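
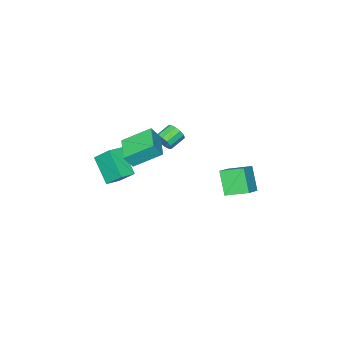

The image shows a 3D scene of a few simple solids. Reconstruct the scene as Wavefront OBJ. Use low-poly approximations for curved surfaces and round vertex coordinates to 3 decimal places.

v -4.235 3.845 1.712
v -3.326 4.176 2.236
v -3.833 4.732 0.455
v -2.924 5.062 0.978
v -3.516 2.738 1.162
v -2.607 3.068 1.685
v -3.114 3.624 -0.096
v -2.205 3.955 0.428
v -0.598 -1.916 1.463
v -0.124 -2.127 2.271
v -1.846 -0.907 2.46
v -1.372 -1.118 3.268
v 0.312 -0.602 1.272
v 0.786 -0.813 2.08
v -0.936 0.407 2.269
v -0.462 0.196 3.077
v -0.277 -2.553 -1.502
v -0.551 -3.963 -0.274
v -0.535 -1.541 -0.398
v -0.809 -2.951 0.83
v 0.649 -2.549 -1.29
v 0.375 -3.959 -0.062
v 0.391 -1.537 -0.186
v 0.117 -2.947 1.042
v -2.835 -1.849 0.883
v -2.621 -2.1 1.409
v -3.611 -2.161 1.782
v -3.825 -1.911 1.257
v -2.628 -1.719 1.453
v -3.618 -1.781 1.827
v -2.714 -1.388 1.28
v -3.704 -1.45 1.653
v -2.846 -1.234 0.955
v -3.836 -1.295 1.329
v -2.974 -1.314 0.603
v -3.964 -1.375 0.977
v -3.049 -1.599 0.358
v -4.039 -1.66 0.731
v -3.042 -1.979 0.313
v -4.032 -2.041 0.687
v -2.956 -2.31 0.487
v -3.946 -2.372 0.86
v -2.824 -2.465 0.811
v -3.814 -2.526 1.185
v -2.696 -2.385 1.163
v -3.686 -2.446 1.537
f 2 4 1
f 5 2 1
f 1 4 3
f 3 5 1
f 2 8 4
f 6 2 5
f 6 8 2
f 4 8 3
f 7 5 3
f 3 8 7
f 7 6 5
f 8 6 7
f 10 12 9
f 13 10 9
f 9 12 11
f 11 13 9
f 10 16 12
f 14 10 13
f 14 16 10
f 12 16 11
f 15 13 11
f 11 16 15
f 15 14 13
f 16 14 15
f 18 20 17
f 21 18 17
f 17 20 19
f 19 21 17
f 18 24 20
f 22 18 21
f 22 24 18
f 20 24 19
f 23 21 19
f 19 24 23
f 23 22 21
f 24 22 23
f 26 25 29
f 26 29 27
f 27 29 30
f 27 30 28
f 29 25 31
f 29 31 30
f 30 31 32
f 30 32 28
f 31 25 33
f 31 33 32
f 32 33 34
f 32 34 28
f 33 25 35
f 33 35 34
f 34 35 36
f 34 36 28
f 35 25 37
f 35 37 36
f 36 37 38
f 36 38 28
f 37 25 39
f 37 39 38
f 38 39 40
f 38 40 28
f 39 25 41
f 39 41 40
f 40 41 42
f 40 42 28
f 41 25 43
f 41 43 42
f 42 43 44
f 42 44 28
f 43 25 45
f 43 45 44
f 44 45 46
f 44 46 28
f 45 25 26
f 45 26 46
f 46 26 27
f 46 27 28



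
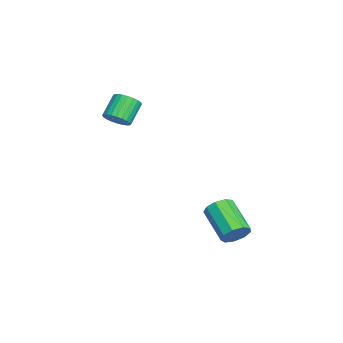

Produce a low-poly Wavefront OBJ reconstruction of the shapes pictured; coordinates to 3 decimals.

v 0.15 -3.701 2.471
v 0.448 -4.181 3.009
v -0.513 -3.679 3.987
v -0.81 -3.199 3.449
v 0.619 -3.932 3.049
v -0.342 -3.431 4.028
v 0.719 -3.649 3.002
v -0.242 -3.148 3.981
v 0.732 -3.373 2.874
v -0.228 -2.872 3.853
v 0.657 -3.147 2.684
v -0.304 -2.646 3.663
v 0.504 -3.006 2.462
v -0.456 -2.504 3.441
v 0.298 -2.97 2.241
v -0.662 -2.469 3.22
v 0.069 -3.045 2.055
v -0.891 -2.544 3.034
v -0.147 -3.221 1.933
v -1.108 -2.719 2.911
v -0.318 -3.469 1.892
v -1.279 -2.968 2.871
v -0.418 -3.752 1.939
v -1.379 -3.251 2.918
v -0.432 -4.028 2.067
v -1.392 -3.527 3.046
v -0.356 -4.254 2.257
v -1.317 -3.753 3.236
v -0.204 -4.396 2.479
v -1.164 -3.894 3.458
v 0.002 -4.431 2.7
v -0.958 -3.93 3.679
v 0.231 -4.356 2.886
v -0.729 -3.855 3.865
v 3.765 2.374 -3.631
v 4.264 1.767 -3.364
v 2.634 0.878 -2.341
v 2.135 1.486 -2.609
v 4.263 2.196 -2.992
v 2.633 1.307 -1.969
v 4.03 2.709 -2.919
v 2.4 1.82 -1.896
v 3.672 3.065 -3.18
v 2.042 2.176 -2.157
v 3.358 3.098 -3.651
v 1.728 2.209 -2.629
v 3.235 2.792 -4.114
v 1.604 1.903 -3.091
v 3.359 2.292 -4.351
v 1.729 1.403 -3.328
v 3.674 1.83 -4.251
v 2.043 0.941 -3.228
v 4.031 1.623 -3.861
v 2.401 0.734 -2.838
f 2 1 5
f 2 5 3
f 3 5 6
f 3 6 4
f 5 1 7
f 5 7 6
f 6 7 8
f 6 8 4
f 7 1 9
f 7 9 8
f 8 9 10
f 8 10 4
f 9 1 11
f 9 11 10
f 10 11 12
f 10 12 4
f 11 1 13
f 11 13 12
f 12 13 14
f 12 14 4
f 13 1 15
f 13 15 14
f 14 15 16
f 14 16 4
f 15 1 17
f 15 17 16
f 16 17 18
f 16 18 4
f 17 1 19
f 17 19 18
f 18 19 20
f 18 20 4
f 19 1 21
f 19 21 20
f 20 21 22
f 20 22 4
f 21 1 23
f 21 23 22
f 22 23 24
f 22 24 4
f 23 1 25
f 23 25 24
f 24 25 26
f 24 26 4
f 25 1 27
f 25 27 26
f 26 27 28
f 26 28 4
f 27 1 29
f 27 29 28
f 28 29 30
f 28 30 4
f 29 1 31
f 29 31 30
f 30 31 32
f 30 32 4
f 31 1 33
f 31 33 32
f 32 33 34
f 32 34 4
f 33 1 2
f 33 2 34
f 34 2 3
f 34 3 4
f 36 35 39
f 36 39 37
f 37 39 40
f 37 40 38
f 39 35 41
f 39 41 40
f 40 41 42
f 40 42 38
f 41 35 43
f 41 43 42
f 42 43 44
f 42 44 38
f 43 35 45
f 43 45 44
f 44 45 46
f 44 46 38
f 45 35 47
f 45 47 46
f 46 47 48
f 46 48 38
f 47 35 49
f 47 49 48
f 48 49 50
f 48 50 38
f 49 35 51
f 49 51 50
f 50 51 52
f 50 52 38
f 51 35 53
f 51 53 52
f 52 53 54
f 52 54 38
f 53 35 36
f 53 36 54
f 54 36 37
f 54 37 38



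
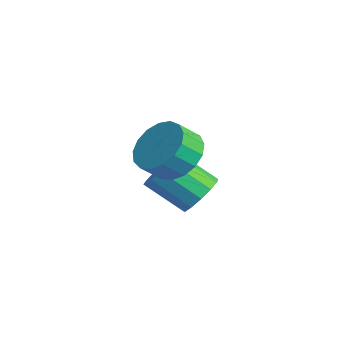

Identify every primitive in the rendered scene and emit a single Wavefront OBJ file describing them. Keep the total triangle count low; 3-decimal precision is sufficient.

v -3.364 1.448 -3.119
v -2.724 1.502 -2.489
v -3.675 0.467 -1.431
v -4.316 0.412 -2.061
v -3.043 1.886 -2.401
v -3.995 0.85 -1.343
v -3.465 2.131 -2.541
v -4.417 1.095 -1.483
v -3.855 2.158 -2.865
v -4.806 1.123 -1.807
v -4.089 1.961 -3.269
v -5.04 0.925 -2.211
v -4.093 1.6 -3.625
v -5.044 0.564 -2.567
v -3.865 1.191 -3.821
v -4.817 0.155 -2.763
v -3.479 0.864 -3.794
v -4.43 -0.172 -2.736
v -3.056 0.722 -3.553
v -4.008 -0.314 -2.495
v -2.731 0.811 -3.173
v -3.683 -0.225 -2.116
v -2.607 1.102 -2.777
v -3.559 0.066 -1.719
v -1.435 -0.273 0.17
v -0.768 -0.819 -0.447
v -0.739 -1.552 0.232
v -1.405 -1.007 0.85
v -0.462 -0.538 -0.157
v -0.432 -1.271 0.523
v -0.378 -0.196 0.209
v -0.349 -0.929 0.888
v -0.537 0.128 0.565
v -0.507 -0.605 1.245
v -0.901 0.36 0.831
v -0.872 -0.373 1.511
v -1.387 0.447 0.946
v -1.358 -0.286 1.626
v -1.885 0.369 0.883
v -1.856 -0.364 1.563
v -2.279 0.144 0.657
v -2.25 -0.589 1.336
v -2.48 -0.177 0.319
v -2.45 -0.91 0.998
v -2.441 -0.52 -0.053
v -2.412 -1.253 0.627
v -2.172 -0.807 -0.374
v -2.143 -1.54 0.306
v -1.734 -0.971 -0.57
v -1.705 -1.704 0.11
v -1.227 -0.975 -0.596
v -1.198 -1.709 0.083
f 2 1 5
f 2 5 3
f 3 5 6
f 3 6 4
f 5 1 7
f 5 7 6
f 6 7 8
f 6 8 4
f 7 1 9
f 7 9 8
f 8 9 10
f 8 10 4
f 9 1 11
f 9 11 10
f 10 11 12
f 10 12 4
f 11 1 13
f 11 13 12
f 12 13 14
f 12 14 4
f 13 1 15
f 13 15 14
f 14 15 16
f 14 16 4
f 15 1 17
f 15 17 16
f 16 17 18
f 16 18 4
f 17 1 19
f 17 19 18
f 18 19 20
f 18 20 4
f 19 1 21
f 19 21 20
f 20 21 22
f 20 22 4
f 21 1 23
f 21 23 22
f 22 23 24
f 22 24 4
f 23 1 2
f 23 2 24
f 24 2 3
f 24 3 4
f 26 25 29
f 26 29 27
f 27 29 30
f 27 30 28
f 29 25 31
f 29 31 30
f 30 31 32
f 30 32 28
f 31 25 33
f 31 33 32
f 32 33 34
f 32 34 28
f 33 25 35
f 33 35 34
f 34 35 36
f 34 36 28
f 35 25 37
f 35 37 36
f 36 37 38
f 36 38 28
f 37 25 39
f 37 39 38
f 38 39 40
f 38 40 28
f 39 25 41
f 39 41 40
f 40 41 42
f 40 42 28
f 41 25 43
f 41 43 42
f 42 43 44
f 42 44 28
f 43 25 45
f 43 45 44
f 44 45 46
f 44 46 28
f 45 25 47
f 45 47 46
f 46 47 48
f 46 48 28
f 47 25 49
f 47 49 48
f 48 49 50
f 48 50 28
f 49 25 51
f 49 51 50
f 50 51 52
f 50 52 28
f 51 25 26
f 51 26 52
f 52 26 27
f 52 27 28



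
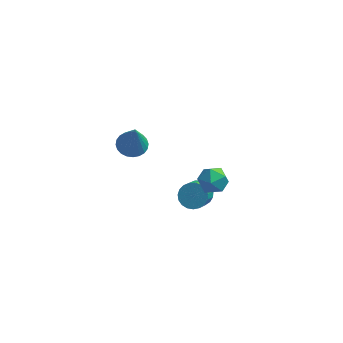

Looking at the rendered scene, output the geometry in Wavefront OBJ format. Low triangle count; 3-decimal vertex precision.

v 1.939 -2.862 0.019
v 2.521 -2.754 -0.665
v 2.559 -4.146 0.345
v 3.141 -4.038 -0.339
v 3.198 -3.508 0.391
v 2.814 -2.714 0.19
v 2.266 -4.186 -0.51
v 1.882 -3.392 -0.711
v 2.723 -3.573 -0.991
v 3.299 -3.153 -0.435
v 1.781 -3.747 0.115
v 2.357 -3.327 0.671
v 1.289 -0.839 -4.574
v 2.091 -0.935 -4.637
v 2.032 -2.197 -3.469
v 1.231 -2.101 -3.406
v 2.067 -0.706 -4.391
v 2.008 -1.968 -3.223
v 1.909 -0.5 -4.176
v 1.85 -1.762 -3.009
v 1.643 -0.353 -4.031
v 1.584 -1.615 -2.863
v 1.316 -0.29 -3.979
v 1.257 -1.552 -2.811
v 0.985 -0.322 -4.03
v 0.926 -1.584 -2.862
v 0.706 -0.443 -4.175
v 0.647 -1.705 -3.008
v 0.528 -0.633 -4.389
v 0.469 -1.894 -3.222
v 0.482 -0.858 -4.635
v 0.423 -2.12 -3.468
v 0.575 -1.08 -4.87
v 0.516 -2.342 -3.703
v 0.792 -1.261 -5.054
v 0.733 -2.522 -3.887
v 1.095 -1.368 -5.155
v 1.036 -2.63 -3.988
v 1.431 -1.384 -5.156
v 1.372 -2.646 -3.988
v 1.743 -1.306 -5.055
v 1.684 -2.568 -3.888
v 1.977 -1.147 -4.872
v 1.918 -2.409 -3.705
v -1.752 -3.074 1.623
v -0.928 -3.133 1.475
v -1.448 -3.606 3.537
v -0.954 -2.82 1.566
v -1.102 -2.545 1.666
v -1.348 -2.35 1.76
v -1.657 -2.266 1.832
v -1.98 -2.305 1.873
v -2.268 -2.461 1.876
v -2.478 -2.71 1.84
v -2.577 -3.014 1.771
v -2.551 -3.328 1.679
v -2.403 -3.603 1.579
v -2.157 -3.797 1.486
v -1.848 -3.882 1.414
v -1.525 -3.843 1.373
v -1.237 -3.687 1.37
v -1.027 -3.438 1.406
f 1 12 6
f 1 6 2
f 1 2 8
f 1 8 11
f 1 11 12
f 2 6 10
f 6 12 5
f 12 11 3
f 11 8 7
f 8 2 9
f 4 10 5
f 4 5 3
f 4 3 7
f 4 7 9
f 4 9 10
f 5 10 6
f 3 5 12
f 7 3 11
f 9 7 8
f 10 9 2
f 14 13 17
f 14 17 15
f 15 17 18
f 15 18 16
f 17 13 19
f 17 19 18
f 18 19 20
f 18 20 16
f 19 13 21
f 19 21 20
f 20 21 22
f 20 22 16
f 21 13 23
f 21 23 22
f 22 23 24
f 22 24 16
f 23 13 25
f 23 25 24
f 24 25 26
f 24 26 16
f 25 13 27
f 25 27 26
f 26 27 28
f 26 28 16
f 27 13 29
f 27 29 28
f 28 29 30
f 28 30 16
f 29 13 31
f 29 31 30
f 30 31 32
f 30 32 16
f 31 13 33
f 31 33 32
f 32 33 34
f 32 34 16
f 33 13 35
f 33 35 34
f 34 35 36
f 34 36 16
f 35 13 37
f 35 37 36
f 36 37 38
f 36 38 16
f 37 13 39
f 37 39 38
f 38 39 40
f 38 40 16
f 39 13 41
f 39 41 40
f 40 41 42
f 40 42 16
f 41 13 43
f 41 43 42
f 42 43 44
f 42 44 16
f 43 13 14
f 43 14 44
f 44 14 15
f 44 15 16
f 46 45 48
f 46 48 47
f 48 45 49
f 48 49 47
f 49 45 50
f 49 50 47
f 50 45 51
f 50 51 47
f 51 45 52
f 51 52 47
f 52 45 53
f 52 53 47
f 53 45 54
f 53 54 47
f 54 45 55
f 54 55 47
f 55 45 56
f 55 56 47
f 56 45 57
f 56 57 47
f 57 45 58
f 57 58 47
f 58 45 59
f 58 59 47
f 59 45 60
f 59 60 47
f 60 45 61
f 60 61 47
f 61 45 62
f 61 62 47
f 62 45 46
f 62 46 47



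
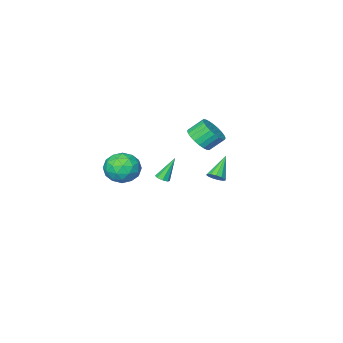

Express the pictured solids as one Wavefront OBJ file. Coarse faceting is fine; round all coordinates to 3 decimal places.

v -1.019 0.987 -2.191
v -0.747 1.361 -1.778
v -2.201 0.453 -0.929
v -0.997 1.55 -1.932
v -1.254 1.56 -2.169
v -1.436 1.388 -2.412
v -1.486 1.089 -2.586
v -1.387 0.757 -2.634
v -1.172 0.498 -2.541
v -0.908 0.395 -2.337
v -0.679 0.479 -2.087
v -0.558 0.724 -1.87
v -0.583 1.053 -1.755
v -0.52 -3.733 -4.178
v -0.077 -3.675 -3.954
v -1.36 -3.547 -2.562
v -0.227 -3.343 -4.07
v -0.548 -3.238 -4.249
v -0.854 -3.424 -4.386
v -0.964 -3.79 -4.402
v -0.814 -4.123 -4.286
v -0.492 -4.227 -4.107
v -0.187 -4.041 -3.969
v -3.446 -3.86 -1.721
v -2.913 -4.34 -0.955
v -3.74 -3.82 -0.053
v -4.274 -3.34 -0.819
v -2.714 -3.983 -0.979
v -3.541 -3.463 -0.076
v -2.627 -3.607 -1.115
v -3.454 -3.087 -0.213
v -2.664 -3.269 -1.344
v -3.492 -2.749 -0.442
v -2.821 -3.021 -1.631
v -3.648 -2.501 -0.729
v -3.073 -2.901 -1.931
v -3.9 -2.381 -1.029
v -3.381 -2.927 -2.199
v -4.209 -2.407 -1.297
v -3.7 -3.095 -2.394
v -4.527 -2.575 -1.492
v -3.98 -3.38 -2.487
v -4.807 -2.86 -1.585
v -4.179 -3.737 -2.464
v -5.006 -3.217 -1.561
v -4.266 -4.113 -2.327
v -5.093 -3.593 -1.425
v -4.228 -4.451 -2.098
v -5.056 -3.931 -1.196
v -4.072 -4.699 -1.811
v -4.899 -4.179 -0.909
v -3.82 -4.819 -1.511
v -4.647 -4.299 -0.609
v -3.511 -4.793 -1.243
v -4.339 -4.273 -0.341
v -3.193 -4.625 -1.048
v -4.02 -4.105 -0.146
v 3.359 -0.855 -1.436
v 4.564 -0.82 -1.345
v 3.336 -2.56 -0.475
v 4.541 -2.525 -0.384
v 3.864 -1.737 0.236
v 3.879 -0.684 -0.358
v 4.021 -2.696 -1.462
v 4.036 -1.643 -2.056
v 4.974 -1.958 -1.36
v 4.876 -1.365 -0.311
v 3.024 -2.015 -1.509
v 2.926 -1.422 -0.46
v 3.964 -0.688 -1.475
v 3.936 -2.692 -0.345
v 3.538 -2.229 0.019
v 4.247 -2.208 0.073
v 3.561 -0.608 -0.895
v 4.269 -0.587 -0.841
v 3.858 -1.126 0.088
v 3.631 -2.793 -0.979
v 4.339 -2.772 -0.925
v 3.653 -1.172 -1.893
v 4.362 -1.151 -1.839
v 4.042 -2.254 -1.908
v 4.913 -1.337 -1.43
v 4.899 -2.338 -0.865
v 4.594 -2.439 -1.499
v 4.602 -1.82 -1.848
v 4.856 -0.988 -0.813
v 4.842 -1.99 -0.249
v 4.444 -1.527 0.116
v 4.453 -0.908 -0.234
v 5.096 -1.657 -0.823
v 3.058 -1.39 -1.571
v 3.044 -2.392 -1.007
v 3.447 -2.472 -1.586
v 3.456 -1.853 -1.936
v 3.001 -1.042 -0.955
v 2.987 -2.043 -0.39
v 3.298 -1.56 0.028
v 3.306 -0.941 -0.321
v 2.804 -1.723 -0.997
f 2 1 4
f 2 4 3
f 4 1 5
f 4 5 3
f 5 1 6
f 5 6 3
f 6 1 7
f 6 7 3
f 7 1 8
f 7 8 3
f 8 1 9
f 8 9 3
f 9 1 10
f 9 10 3
f 10 1 11
f 10 11 3
f 11 1 12
f 11 12 3
f 12 1 13
f 12 13 3
f 13 1 2
f 13 2 3
f 15 14 17
f 15 17 16
f 17 14 18
f 17 18 16
f 18 14 19
f 18 19 16
f 19 14 20
f 19 20 16
f 20 14 21
f 20 21 16
f 21 14 22
f 21 22 16
f 22 14 23
f 22 23 16
f 23 14 15
f 23 15 16
f 25 24 28
f 25 28 26
f 26 28 29
f 26 29 27
f 28 24 30
f 28 30 29
f 29 30 31
f 29 31 27
f 30 24 32
f 30 32 31
f 31 32 33
f 31 33 27
f 32 24 34
f 32 34 33
f 33 34 35
f 33 35 27
f 34 24 36
f 34 36 35
f 35 36 37
f 35 37 27
f 36 24 38
f 36 38 37
f 37 38 39
f 37 39 27
f 38 24 40
f 38 40 39
f 39 40 41
f 39 41 27
f 40 24 42
f 40 42 41
f 41 42 43
f 41 43 27
f 42 24 44
f 42 44 43
f 43 44 45
f 43 45 27
f 44 24 46
f 44 46 45
f 45 46 47
f 45 47 27
f 46 24 48
f 46 48 47
f 47 48 49
f 47 49 27
f 48 24 50
f 48 50 49
f 49 50 51
f 49 51 27
f 50 24 52
f 50 52 51
f 51 52 53
f 51 53 27
f 52 24 54
f 52 54 53
f 53 54 55
f 53 55 27
f 54 24 56
f 54 56 55
f 55 56 57
f 55 57 27
f 56 24 25
f 56 25 57
f 57 25 26
f 57 26 27
f 58 95 74
f 95 69 98
f 74 98 63
f 95 98 74
f 58 74 70
f 74 63 75
f 70 75 59
f 74 75 70
f 58 70 79
f 70 59 80
f 79 80 65
f 70 80 79
f 58 79 91
f 79 65 94
f 91 94 68
f 79 94 91
f 58 91 95
f 91 68 99
f 95 99 69
f 91 99 95
f 59 75 86
f 75 63 89
f 86 89 67
f 75 89 86
f 63 98 76
f 98 69 97
f 76 97 62
f 98 97 76
f 69 99 96
f 99 68 92
f 96 92 60
f 99 92 96
f 68 94 93
f 94 65 81
f 93 81 64
f 94 81 93
f 65 80 85
f 80 59 82
f 85 82 66
f 80 82 85
f 61 87 73
f 87 67 88
f 73 88 62
f 87 88 73
f 61 73 71
f 73 62 72
f 71 72 60
f 73 72 71
f 61 71 78
f 71 60 77
f 78 77 64
f 71 77 78
f 61 78 83
f 78 64 84
f 83 84 66
f 78 84 83
f 61 83 87
f 83 66 90
f 87 90 67
f 83 90 87
f 62 88 76
f 88 67 89
f 76 89 63
f 88 89 76
f 60 72 96
f 72 62 97
f 96 97 69
f 72 97 96
f 64 77 93
f 77 60 92
f 93 92 68
f 77 92 93
f 66 84 85
f 84 64 81
f 85 81 65
f 84 81 85
f 67 90 86
f 90 66 82
f 86 82 59
f 90 82 86



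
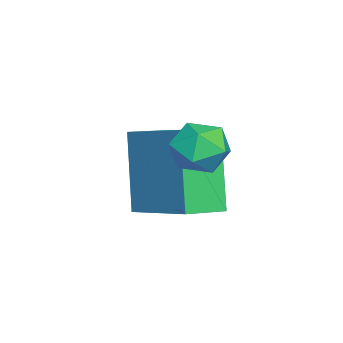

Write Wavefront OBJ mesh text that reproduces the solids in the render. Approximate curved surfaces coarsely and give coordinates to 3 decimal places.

v 0.674 0.618 1.854
v 1.033 1.142 1.601
v 1.607 0.038 1.979
v 1.966 0.562 1.726
v 1.668 0.616 2.339
v 1.091 0.975 2.261
v 1.549 0.205 1.319
v 0.972 0.564 1.241
v 1.574 0.887 1.27
v 1.647 1.141 1.901
v 0.993 0.039 1.679
v 1.066 0.293 2.31
v 0.233 -0.998 -0.786
v -0.639 -1.269 1.06
v -0.421 -0.298 -0.993
v -1.294 -0.57 0.853
v 1.414 0.33 -0.033
v 0.541 0.058 1.813
v 0.759 1.029 -0.24
v -0.113 0.758 1.606
f 1 12 6
f 1 6 2
f 1 2 8
f 1 8 11
f 1 11 12
f 2 6 10
f 6 12 5
f 12 11 3
f 11 8 7
f 8 2 9
f 4 10 5
f 4 5 3
f 4 3 7
f 4 7 9
f 4 9 10
f 5 10 6
f 3 5 12
f 7 3 11
f 9 7 8
f 10 9 2
f 14 16 13
f 17 14 13
f 13 16 15
f 15 17 13
f 14 20 16
f 18 14 17
f 18 20 14
f 16 20 15
f 19 17 15
f 15 20 19
f 19 18 17
f 20 18 19



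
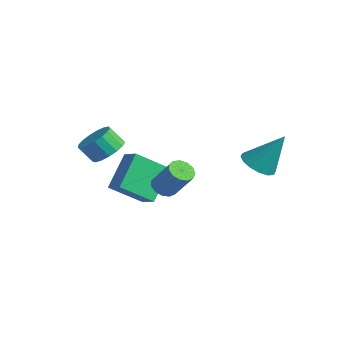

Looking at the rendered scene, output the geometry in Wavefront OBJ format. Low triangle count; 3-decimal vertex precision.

v -0.741 -2.607 -4.329
v -1.24 -4.133 -3.136
v -1.473 -1.245 -2.894
v -1.972 -2.77 -1.701
v 0.172 -2.57 -3.899
v -0.327 -4.095 -2.706
v -0.56 -1.207 -2.464
v -1.059 -2.733 -1.271
v -1.971 -3.611 -1.265
v -1.403 -4.34 -1.37
v -1.88 -4.837 -0.5
v -2.449 -4.109 -0.395
v -1.181 -4.07 -1.094
v -1.658 -4.568 -0.224
v -1.14 -3.695 -0.857
v -1.617 -4.193 0.013
v -1.29 -3.301 -0.714
v -1.767 -3.799 0.156
v -1.595 -2.978 -0.697
v -2.072 -3.476 0.173
v -1.987 -2.8 -0.81
v -2.464 -3.298 0.06
v -2.376 -2.808 -1.027
v -2.853 -3.306 -0.157
v -2.671 -3 -1.299
v -3.149 -3.497 -0.429
v -2.807 -3.332 -1.563
v -3.284 -3.829 -0.693
v -2.751 -3.727 -1.759
v -3.228 -4.225 -0.889
v -2.516 -4.097 -1.841
v -2.993 -4.594 -0.972
v -2.157 -4.355 -1.792
v -2.634 -4.852 -0.922
v -1.755 -4.442 -1.622
v -2.232 -4.94 -0.752
v 3.424 0.851 -1.029
v 3.88 0.071 -0.811
v 4.136 1.769 0.769
v 4.193 0.331 -1.068
v 4.3 0.73 -1.314
v 4.172 1.162 -1.484
v 3.844 1.511 -1.532
v 3.403 1.683 -1.445
v 2.967 1.632 -1.246
v 2.654 1.372 -0.989
v 2.547 0.973 -0.743
v 2.675 0.541 -0.573
v 3.003 0.192 -0.525
v 3.444 0.02 -0.613
v 2.198 -3.365 -1.721
v 2.639 -3.073 -2.099
v 3.644 -2.803 -0.717
v 3.202 -3.095 -0.339
v 2.411 -2.81 -1.984
v 3.416 -2.54 -0.602
v 2.115 -2.723 -1.786
v 3.12 -2.454 -0.404
v 1.845 -2.84 -1.567
v 2.85 -2.571 -0.185
v 1.688 -3.124 -1.397
v 2.693 -2.854 -0.015
v 1.692 -3.484 -1.33
v 2.697 -3.214 0.052
v 1.857 -3.806 -1.387
v 2.862 -3.537 -0.005
v 2.13 -3.988 -1.55
v 3.135 -3.719 -0.168
v 2.424 -3.972 -1.767
v 3.429 -3.703 -0.385
v 2.647 -3.764 -1.97
v 3.652 -3.494 -0.588
v 2.727 -3.428 -2.093
v 3.732 -3.159 -0.711
f 2 4 1
f 5 2 1
f 1 4 3
f 3 5 1
f 2 8 4
f 6 2 5
f 6 8 2
f 4 8 3
f 7 5 3
f 3 8 7
f 7 6 5
f 8 6 7
f 10 9 13
f 10 13 11
f 11 13 14
f 11 14 12
f 13 9 15
f 13 15 14
f 14 15 16
f 14 16 12
f 15 9 17
f 15 17 16
f 16 17 18
f 16 18 12
f 17 9 19
f 17 19 18
f 18 19 20
f 18 20 12
f 19 9 21
f 19 21 20
f 20 21 22
f 20 22 12
f 21 9 23
f 21 23 22
f 22 23 24
f 22 24 12
f 23 9 25
f 23 25 24
f 24 25 26
f 24 26 12
f 25 9 27
f 25 27 26
f 26 27 28
f 26 28 12
f 27 9 29
f 27 29 28
f 28 29 30
f 28 30 12
f 29 9 31
f 29 31 30
f 30 31 32
f 30 32 12
f 31 9 33
f 31 33 32
f 32 33 34
f 32 34 12
f 33 9 35
f 33 35 34
f 34 35 36
f 34 36 12
f 35 9 10
f 35 10 36
f 36 10 11
f 36 11 12
f 38 37 40
f 38 40 39
f 40 37 41
f 40 41 39
f 41 37 42
f 41 42 39
f 42 37 43
f 42 43 39
f 43 37 44
f 43 44 39
f 44 37 45
f 44 45 39
f 45 37 46
f 45 46 39
f 46 37 47
f 46 47 39
f 47 37 48
f 47 48 39
f 48 37 49
f 48 49 39
f 49 37 50
f 49 50 39
f 50 37 38
f 50 38 39
f 52 51 55
f 52 55 53
f 53 55 56
f 53 56 54
f 55 51 57
f 55 57 56
f 56 57 58
f 56 58 54
f 57 51 59
f 57 59 58
f 58 59 60
f 58 60 54
f 59 51 61
f 59 61 60
f 60 61 62
f 60 62 54
f 61 51 63
f 61 63 62
f 62 63 64
f 62 64 54
f 63 51 65
f 63 65 64
f 64 65 66
f 64 66 54
f 65 51 67
f 65 67 66
f 66 67 68
f 66 68 54
f 67 51 69
f 67 69 68
f 68 69 70
f 68 70 54
f 69 51 71
f 69 71 70
f 70 71 72
f 70 72 54
f 71 51 73
f 71 73 72
f 72 73 74
f 72 74 54
f 73 51 52
f 73 52 74
f 74 52 53
f 74 53 54



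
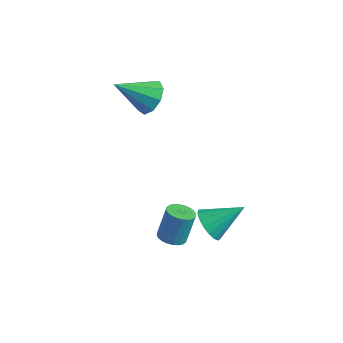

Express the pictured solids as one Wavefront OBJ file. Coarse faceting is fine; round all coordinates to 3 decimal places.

v -3.185 3.806 1.282
v -2.51 3.167 1.25
v -4.255 2.614 2.498
v -2.408 3.567 1.733
v -2.669 4.08 2.005
v -3.172 4.464 1.939
v -3.681 4.54 1.566
v -3.958 4.272 1.06
v -3.874 3.787 0.658
v -3.468 3.31 0.548
v -2.929 3.065 0.782
v 1.838 1.473 -2.823
v 2.438 1.49 -3.453
v 2.842 2.627 -1.837
v 2.179 1.801 -3.554
v 1.842 2.036 -3.486
v 1.505 2.143 -3.267
v 1.243 2.096 -2.946
v 1.118 1.906 -2.597
v 1.158 1.617 -2.3
v 1.354 1.295 -2.123
v 1.661 1.014 -2.106
v 2.008 0.838 -2.253
v 2.317 0.807 -2.531
v 2.515 0.929 -2.876
v 2.559 1.176 -3.209
v 0.192 0.993 -4.494
v 0.819 1.201 -4.609
v 0.894 1.774 -3.16
v 0.268 1.567 -3.046
v 0.681 1.41 -4.685
v 0.757 1.983 -3.236
v 0.469 1.556 -4.731
v 0.545 2.129 -3.282
v 0.215 1.616 -4.742
v 0.29 2.189 -3.293
v -0.043 1.581 -4.715
v 0.033 2.154 -3.266
v -0.265 1.457 -4.654
v -0.189 2.03 -3.205
v -0.417 1.262 -4.569
v -0.342 1.835 -3.12
v -0.476 1.026 -4.473
v -0.401 1.6 -3.024
v -0.434 0.786 -4.38
v -0.359 1.359 -2.931
v -0.297 0.577 -4.304
v -0.221 1.15 -2.855
v -0.085 0.431 -4.258
v -0.009 1.004 -2.809
v 0.17 0.371 -4.247
v 0.245 0.944 -2.798
v 0.427 0.406 -4.274
v 0.503 0.979 -2.825
v 0.649 0.53 -4.335
v 0.725 1.103 -2.886
v 0.802 0.725 -4.42
v 0.877 1.298 -2.971
v 0.861 0.96 -4.516
v 0.936 1.534 -3.067
f 2 1 4
f 2 4 3
f 4 1 5
f 4 5 3
f 5 1 6
f 5 6 3
f 6 1 7
f 6 7 3
f 7 1 8
f 7 8 3
f 8 1 9
f 8 9 3
f 9 1 10
f 9 10 3
f 10 1 11
f 10 11 3
f 11 1 2
f 11 2 3
f 13 12 15
f 13 15 14
f 15 12 16
f 15 16 14
f 16 12 17
f 16 17 14
f 17 12 18
f 17 18 14
f 18 12 19
f 18 19 14
f 19 12 20
f 19 20 14
f 20 12 21
f 20 21 14
f 21 12 22
f 21 22 14
f 22 12 23
f 22 23 14
f 23 12 24
f 23 24 14
f 24 12 25
f 24 25 14
f 25 12 26
f 25 26 14
f 26 12 13
f 26 13 14
f 28 27 31
f 28 31 29
f 29 31 32
f 29 32 30
f 31 27 33
f 31 33 32
f 32 33 34
f 32 34 30
f 33 27 35
f 33 35 34
f 34 35 36
f 34 36 30
f 35 27 37
f 35 37 36
f 36 37 38
f 36 38 30
f 37 27 39
f 37 39 38
f 38 39 40
f 38 40 30
f 39 27 41
f 39 41 40
f 40 41 42
f 40 42 30
f 41 27 43
f 41 43 42
f 42 43 44
f 42 44 30
f 43 27 45
f 43 45 44
f 44 45 46
f 44 46 30
f 45 27 47
f 45 47 46
f 46 47 48
f 46 48 30
f 47 27 49
f 47 49 48
f 48 49 50
f 48 50 30
f 49 27 51
f 49 51 50
f 50 51 52
f 50 52 30
f 51 27 53
f 51 53 52
f 52 53 54
f 52 54 30
f 53 27 55
f 53 55 54
f 54 55 56
f 54 56 30
f 55 27 57
f 55 57 56
f 56 57 58
f 56 58 30
f 57 27 59
f 57 59 58
f 58 59 60
f 58 60 30
f 59 27 28
f 59 28 60
f 60 28 29
f 60 29 30



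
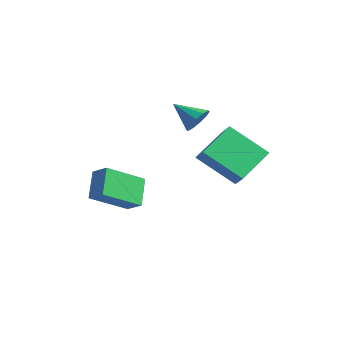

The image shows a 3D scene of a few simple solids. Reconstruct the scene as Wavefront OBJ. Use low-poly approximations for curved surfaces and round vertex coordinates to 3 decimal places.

v 0.805 2.374 0.67
v 1.233 2.31 1.246
v -0.265 1.886 1.41
v 1.052 2.717 1.253
v 0.777 2.993 1.037
v 0.513 3.032 0.681
v 0.36 2.82 0.321
v 0.378 2.438 0.094
v 0.558 2.031 0.087
v 0.833 1.755 0.302
v 1.097 1.716 0.658
v 1.25 1.928 1.019
v -2.769 -0.478 -2.813
v -1.966 -0.321 -2.33
v -2.478 1.3 -3.872
v -1.675 1.457 -3.389
v -1.985 -1.237 -3.871
v -1.182 -1.08 -3.388
v -1.694 0.541 -4.93
v -0.891 0.698 -4.447
v 2.082 1.257 -0.693
v 2.777 1.074 -0.087
v 1.736 2.908 0.202
v 2.431 2.725 0.808
v 3.449 2.235 -1.968
v 4.144 2.052 -1.362
v 3.103 3.886 -1.073
v 3.798 3.703 -0.467
f 2 1 4
f 2 4 3
f 4 1 5
f 4 5 3
f 5 1 6
f 5 6 3
f 6 1 7
f 6 7 3
f 7 1 8
f 7 8 3
f 8 1 9
f 8 9 3
f 9 1 10
f 9 10 3
f 10 1 11
f 10 11 3
f 11 1 12
f 11 12 3
f 12 1 2
f 12 2 3
f 14 16 13
f 17 14 13
f 13 16 15
f 15 17 13
f 14 20 16
f 18 14 17
f 18 20 14
f 16 20 15
f 19 17 15
f 15 20 19
f 19 18 17
f 20 18 19
f 22 24 21
f 25 22 21
f 21 24 23
f 23 25 21
f 22 28 24
f 26 22 25
f 26 28 22
f 24 28 23
f 27 25 23
f 23 28 27
f 27 26 25
f 28 26 27



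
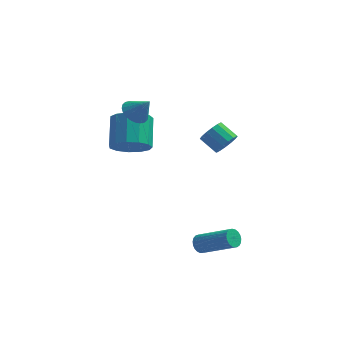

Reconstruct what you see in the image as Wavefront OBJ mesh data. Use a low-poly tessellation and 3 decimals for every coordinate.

v -3.644 1.315 2.119
v -3.093 1.008 1.627
v -2.856 1.125 3.121
v -3.016 1.31 1.623
v -3.035 1.613 1.695
v -3.146 1.871 1.832
v -3.334 2.044 2.012
v -3.568 2.106 2.208
v -3.815 2.048 2.391
v -4.035 1.877 2.532
v -4.196 1.622 2.61
v -4.273 1.319 2.614
v -4.254 1.016 2.542
v -4.143 0.758 2.405
v -3.955 0.585 2.225
v -3.721 0.523 2.029
v -3.474 0.582 1.846
v -3.254 0.752 1.705
v 0.436 -3.287 -3.939
v 0.635 -3.546 -4.382
v 2.363 -4.131 -3.264
v 2.164 -3.873 -2.821
v 0.722 -3.336 -4.406
v 2.45 -3.921 -3.288
v 0.759 -3.117 -4.35
v 2.488 -3.703 -3.232
v 0.741 -2.928 -4.223
v 2.469 -3.514 -3.105
v 0.67 -2.801 -4.046
v 2.398 -3.387 -2.928
v 0.558 -2.758 -3.851
v 2.287 -3.344 -2.733
v 0.426 -2.807 -3.671
v 2.154 -3.392 -2.553
v 0.295 -2.938 -3.538
v 2.023 -3.524 -2.42
v 0.188 -3.13 -3.474
v 1.916 -3.716 -2.356
v 0.124 -3.349 -3.49
v 1.853 -3.935 -2.372
v 0.115 -3.558 -3.584
v 1.843 -4.143 -2.466
v 0.16 -3.719 -3.739
v 1.889 -4.305 -2.621
v 0.254 -3.806 -3.929
v 1.982 -4.392 -2.811
v 0.379 -3.803 -4.121
v 2.107 -4.389 -3.003
v 0.513 -3.711 -4.281
v 2.242 -4.297 -3.163
v -3.767 0.677 -0.083
v -3.229 0.125 0.702
v -3.456 1.591 1.888
v -3.993 2.143 1.103
v -2.801 0.444 0.389
v -3.027 1.911 1.575
v -2.679 0.838 -0.074
v -2.905 2.304 1.112
v -2.902 1.18 -0.54
v -3.129 2.647 0.646
v -3.4 1.362 -0.861
v -3.627 2.829 0.325
v -4.014 1.327 -0.935
v -4.241 2.794 0.251
v -4.55 1.085 -0.738
v -4.777 2.552 0.448
v -4.837 0.714 -0.334
v -5.064 2.181 0.853
v -4.784 0.33 0.15
v -5.011 1.797 1.337
v -4.408 0.057 0.56
v -4.635 1.524 1.747
v -3.829 -0.02 0.766
v -4.055 1.447 1.952
v 0.798 2.781 -0.749
v 1.157 2.599 -0.093
v 0.262 3.056 0.525
v -0.098 3.239 -0.131
v 1.284 2.966 -0.181
v 0.388 3.424 0.437
v 1.28 3.284 -0.421
v 0.385 3.741 0.196
v 1.148 3.467 -0.75
v 0.252 3.925 -0.132
v 0.921 3.467 -1.078
v 0.026 3.924 -0.46
v 0.661 3.282 -1.317
v -0.234 3.74 -0.7
v 0.438 2.964 -1.405
v -0.457 3.421 -0.787
v 0.312 2.596 -1.317
v -0.584 3.054 -0.699
v 0.315 2.279 -1.076
v -0.58 2.736 -0.459
v 0.448 2.095 -0.748
v -0.448 2.553 -0.13
v 0.674 2.096 -0.42
v -0.221 2.553 0.198
v 0.934 2.28 -0.18
v 0.039 2.738 0.437
f 2 1 4
f 2 4 3
f 4 1 5
f 4 5 3
f 5 1 6
f 5 6 3
f 6 1 7
f 6 7 3
f 7 1 8
f 7 8 3
f 8 1 9
f 8 9 3
f 9 1 10
f 9 10 3
f 10 1 11
f 10 11 3
f 11 1 12
f 11 12 3
f 12 1 13
f 12 13 3
f 13 1 14
f 13 14 3
f 14 1 15
f 14 15 3
f 15 1 16
f 15 16 3
f 16 1 17
f 16 17 3
f 17 1 18
f 17 18 3
f 18 1 2
f 18 2 3
f 20 19 23
f 20 23 21
f 21 23 24
f 21 24 22
f 23 19 25
f 23 25 24
f 24 25 26
f 24 26 22
f 25 19 27
f 25 27 26
f 26 27 28
f 26 28 22
f 27 19 29
f 27 29 28
f 28 29 30
f 28 30 22
f 29 19 31
f 29 31 30
f 30 31 32
f 30 32 22
f 31 19 33
f 31 33 32
f 32 33 34
f 32 34 22
f 33 19 35
f 33 35 34
f 34 35 36
f 34 36 22
f 35 19 37
f 35 37 36
f 36 37 38
f 36 38 22
f 37 19 39
f 37 39 38
f 38 39 40
f 38 40 22
f 39 19 41
f 39 41 40
f 40 41 42
f 40 42 22
f 41 19 43
f 41 43 42
f 42 43 44
f 42 44 22
f 43 19 45
f 43 45 44
f 44 45 46
f 44 46 22
f 45 19 47
f 45 47 46
f 46 47 48
f 46 48 22
f 47 19 49
f 47 49 48
f 48 49 50
f 48 50 22
f 49 19 20
f 49 20 50
f 50 20 21
f 50 21 22
f 52 51 55
f 52 55 53
f 53 55 56
f 53 56 54
f 55 51 57
f 55 57 56
f 56 57 58
f 56 58 54
f 57 51 59
f 57 59 58
f 58 59 60
f 58 60 54
f 59 51 61
f 59 61 60
f 60 61 62
f 60 62 54
f 61 51 63
f 61 63 62
f 62 63 64
f 62 64 54
f 63 51 65
f 63 65 64
f 64 65 66
f 64 66 54
f 65 51 67
f 65 67 66
f 66 67 68
f 66 68 54
f 67 51 69
f 67 69 68
f 68 69 70
f 68 70 54
f 69 51 71
f 69 71 70
f 70 71 72
f 70 72 54
f 71 51 73
f 71 73 72
f 72 73 74
f 72 74 54
f 73 51 52
f 73 52 74
f 74 52 53
f 74 53 54
f 76 75 79
f 76 79 77
f 77 79 80
f 77 80 78
f 79 75 81
f 79 81 80
f 80 81 82
f 80 82 78
f 81 75 83
f 81 83 82
f 82 83 84
f 82 84 78
f 83 75 85
f 83 85 84
f 84 85 86
f 84 86 78
f 85 75 87
f 85 87 86
f 86 87 88
f 86 88 78
f 87 75 89
f 87 89 88
f 88 89 90
f 88 90 78
f 89 75 91
f 89 91 90
f 90 91 92
f 90 92 78
f 91 75 93
f 91 93 92
f 92 93 94
f 92 94 78
f 93 75 95
f 93 95 94
f 94 95 96
f 94 96 78
f 95 75 97
f 95 97 96
f 96 97 98
f 96 98 78
f 97 75 99
f 97 99 98
f 98 99 100
f 98 100 78
f 99 75 76
f 99 76 100
f 100 76 77
f 100 77 78



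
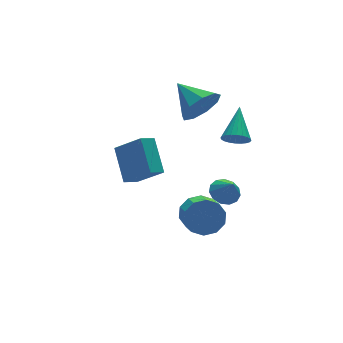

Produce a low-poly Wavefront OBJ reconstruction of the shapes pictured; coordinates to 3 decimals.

v 1.434 -3.071 2.172
v 1.895 -3.53 2.334
v 2.326 -1.809 3.208
v 1.999 -3.426 2.118
v 2.018 -3.269 1.91
v 1.948 -3.081 1.742
v 1.799 -2.892 1.64
v 1.595 -2.73 1.618
v 1.366 -2.62 1.681
v 1.148 -2.579 1.819
v 0.973 -2.612 2.011
v 0.868 -2.716 2.227
v 0.85 -2.873 2.435
v 0.92 -3.061 2.603
v 1.069 -3.25 2.705
v 1.273 -3.412 2.726
v 1.502 -3.522 2.663
v 1.72 -3.563 2.526
v 0.833 -1.045 3.226
v 1.336 -1.337 4.136
v 0.467 0.525 3.934
v 1.815 -1.017 3.674
v 1.835 -0.71 3.003
v 1.386 -0.56 2.436
v 0.678 -0.636 2.239
v 0.043 -0.904 2.504
v -0.223 -1.237 3.107
v 0.006 -1.481 3.766
v 0.621 -1.52 4.173
v 1.048 -2.849 -1.373
v 1.67 -3.161 -1.624
v 1.112 -3.451 -0.467
v 1.787 -2.824 -1.409
v 1.669 -2.495 -1.182
v 1.354 -2.278 -1.016
v 0.942 -2.242 -0.963
v 0.563 -2.4 -1.041
v 0.339 -2.7 -1.224
v 0.34 -3.047 -1.455
v 0.565 -3.332 -1.659
v 0.944 -3.463 -1.773
v 1.356 -3.4 -1.76
v -0.333 -3.067 -2.145
v -0.035 -3.559 -2.901
v -0.349 -4.626 -2.33
v -0.647 -4.133 -1.575
v 0.42 -3.496 -2.535
v 0.106 -4.563 -1.964
v 0.586 -3.27 -2.019
v 0.272 -4.337 -1.448
v 0.402 -2.966 -1.552
v 0.088 -4.032 -0.981
v -0.063 -2.7 -1.312
v -0.377 -3.767 -0.741
v -0.631 -2.574 -1.39
v -0.945 -3.641 -0.819
v -1.086 -2.637 -1.756
v -1.4 -3.704 -1.185
v -1.252 -2.863 -2.272
v -1.566 -3.93 -1.701
v -1.068 -3.168 -2.739
v -1.382 -4.234 -2.168
v -0.603 -3.433 -2.979
v -0.917 -4.5 -2.408
v -3.733 -3.822 1.75
v -4.451 -3.975 2.092
v -3.469 -2.451 2.918
v -4.187 -2.605 3.26
v -3.013 -4.855 2.8
v -3.731 -5.009 3.142
v -2.749 -3.485 3.968
v -3.467 -3.638 4.31
f 2 1 4
f 2 4 3
f 4 1 5
f 4 5 3
f 5 1 6
f 5 6 3
f 6 1 7
f 6 7 3
f 7 1 8
f 7 8 3
f 8 1 9
f 8 9 3
f 9 1 10
f 9 10 3
f 10 1 11
f 10 11 3
f 11 1 12
f 11 12 3
f 12 1 13
f 12 13 3
f 13 1 14
f 13 14 3
f 14 1 15
f 14 15 3
f 15 1 16
f 15 16 3
f 16 1 17
f 16 17 3
f 17 1 18
f 17 18 3
f 18 1 2
f 18 2 3
f 20 19 22
f 20 22 21
f 22 19 23
f 22 23 21
f 23 19 24
f 23 24 21
f 24 19 25
f 24 25 21
f 25 19 26
f 25 26 21
f 26 19 27
f 26 27 21
f 27 19 28
f 27 28 21
f 28 19 29
f 28 29 21
f 29 19 20
f 29 20 21
f 31 30 33
f 31 33 32
f 33 30 34
f 33 34 32
f 34 30 35
f 34 35 32
f 35 30 36
f 35 36 32
f 36 30 37
f 36 37 32
f 37 30 38
f 37 38 32
f 38 30 39
f 38 39 32
f 39 30 40
f 39 40 32
f 40 30 41
f 40 41 32
f 41 30 42
f 41 42 32
f 42 30 31
f 42 31 32
f 44 43 47
f 44 47 45
f 45 47 48
f 45 48 46
f 47 43 49
f 47 49 48
f 48 49 50
f 48 50 46
f 49 43 51
f 49 51 50
f 50 51 52
f 50 52 46
f 51 43 53
f 51 53 52
f 52 53 54
f 52 54 46
f 53 43 55
f 53 55 54
f 54 55 56
f 54 56 46
f 55 43 57
f 55 57 56
f 56 57 58
f 56 58 46
f 57 43 59
f 57 59 58
f 58 59 60
f 58 60 46
f 59 43 61
f 59 61 60
f 60 61 62
f 60 62 46
f 61 43 63
f 61 63 62
f 62 63 64
f 62 64 46
f 63 43 44
f 63 44 64
f 64 44 45
f 64 45 46
f 66 68 65
f 69 66 65
f 65 68 67
f 67 69 65
f 66 72 68
f 70 66 69
f 70 72 66
f 68 72 67
f 71 69 67
f 67 72 71
f 71 70 69
f 72 70 71



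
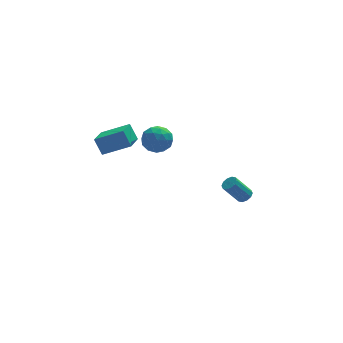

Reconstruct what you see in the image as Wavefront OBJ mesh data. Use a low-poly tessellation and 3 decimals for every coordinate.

v -1.84 -0.966 3.021
v -1.207 -1.283 3.665
v -1.493 -2.157 2.095
v -0.86 -2.474 2.739
v -1.796 -2.511 2.931
v -2.011 -1.775 3.503
v -0.689 -1.665 2.257
v -0.904 -0.929 2.829
v -0.495 -1.714 3.193
v -1.18 -2.237 3.609
v -1.52 -1.203 2.151
v -2.205 -1.726 2.567
v -1.554 -1.02 3.424
v -1.146 -2.42 2.336
v -1.697 -2.442 2.448
v -1.324 -2.628 2.827
v -2.027 -1.31 3.329
v -1.654 -1.495 3.708
v -2.001 -2.218 3.276
v -1.046 -1.945 2.052
v -0.673 -2.13 2.431
v -1.376 -0.812 2.933
v -1.003 -0.998 3.312
v -0.699 -1.222 2.484
v -0.764 -1.459 3.525
v -0.56 -2.16 2.981
v -0.459 -1.684 2.698
v -0.585 -1.251 3.034
v -1.166 -1.767 3.77
v -0.962 -2.467 3.225
v -1.512 -2.489 3.338
v -1.638 -2.057 3.675
v -0.748 -2.021 3.492
v -1.738 -0.973 2.535
v -1.534 -1.673 1.99
v -1.062 -1.383 2.085
v -1.188 -0.951 2.422
v -2.14 -1.28 2.779
v -1.936 -1.981 2.235
v -2.115 -2.189 2.726
v -2.241 -1.756 3.062
v -1.952 -1.419 2.268
v -4.252 -0.478 3.095
v -4.929 -1.869 3.577
v -2.72 -0.957 3.865
v -3.397 -2.348 4.347
v -3.923 -0.972 2.133
v -4.6 -2.363 2.615
v -2.391 -1.451 2.903
v -3.068 -2.842 3.385
v 4.081 -0.751 -3.664
v 4.357 -0.326 -3.479
v 3.416 -0.263 -2.212
v 3.139 -0.689 -2.396
v 4.108 -0.212 -3.67
v 3.167 -0.15 -2.402
v 3.849 -0.304 -3.858
v 2.907 -0.242 -2.591
v 3.678 -0.567 -3.972
v 2.736 -0.505 -2.705
v 3.661 -0.9 -3.968
v 2.719 -0.838 -2.701
v 3.804 -1.177 -3.848
v 2.863 -1.114 -2.581
v 4.053 -1.29 -3.658
v 3.112 -1.228 -2.39
v 4.313 -1.198 -3.469
v 3.371 -1.136 -2.202
v 4.484 -0.935 -3.355
v 3.542 -0.873 -2.088
v 4.501 -0.602 -3.359
v 3.559 -0.54 -2.092
f 1 38 17
f 38 12 41
f 17 41 6
f 38 41 17
f 1 17 13
f 17 6 18
f 13 18 2
f 17 18 13
f 1 13 22
f 13 2 23
f 22 23 8
f 13 23 22
f 1 22 34
f 22 8 37
f 34 37 11
f 22 37 34
f 1 34 38
f 34 11 42
f 38 42 12
f 34 42 38
f 2 18 29
f 18 6 32
f 29 32 10
f 18 32 29
f 6 41 19
f 41 12 40
f 19 40 5
f 41 40 19
f 12 42 39
f 42 11 35
f 39 35 3
f 42 35 39
f 11 37 36
f 37 8 24
f 36 24 7
f 37 24 36
f 8 23 28
f 23 2 25
f 28 25 9
f 23 25 28
f 4 30 16
f 30 10 31
f 16 31 5
f 30 31 16
f 4 16 14
f 16 5 15
f 14 15 3
f 16 15 14
f 4 14 21
f 14 3 20
f 21 20 7
f 14 20 21
f 4 21 26
f 21 7 27
f 26 27 9
f 21 27 26
f 4 26 30
f 26 9 33
f 30 33 10
f 26 33 30
f 5 31 19
f 31 10 32
f 19 32 6
f 31 32 19
f 3 15 39
f 15 5 40
f 39 40 12
f 15 40 39
f 7 20 36
f 20 3 35
f 36 35 11
f 20 35 36
f 9 27 28
f 27 7 24
f 28 24 8
f 27 24 28
f 10 33 29
f 33 9 25
f 29 25 2
f 33 25 29
f 44 46 43
f 47 44 43
f 43 46 45
f 45 47 43
f 44 50 46
f 48 44 47
f 48 50 44
f 46 50 45
f 49 47 45
f 45 50 49
f 49 48 47
f 50 48 49
f 52 51 55
f 52 55 53
f 53 55 56
f 53 56 54
f 55 51 57
f 55 57 56
f 56 57 58
f 56 58 54
f 57 51 59
f 57 59 58
f 58 59 60
f 58 60 54
f 59 51 61
f 59 61 60
f 60 61 62
f 60 62 54
f 61 51 63
f 61 63 62
f 62 63 64
f 62 64 54
f 63 51 65
f 63 65 64
f 64 65 66
f 64 66 54
f 65 51 67
f 65 67 66
f 66 67 68
f 66 68 54
f 67 51 69
f 67 69 68
f 68 69 70
f 68 70 54
f 69 51 71
f 69 71 70
f 70 71 72
f 70 72 54
f 71 51 52
f 71 52 72
f 72 52 53
f 72 53 54



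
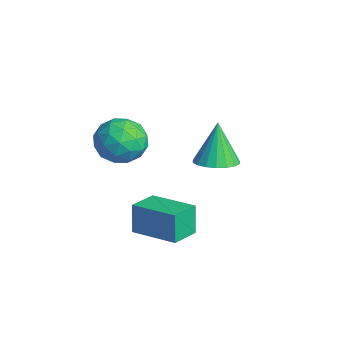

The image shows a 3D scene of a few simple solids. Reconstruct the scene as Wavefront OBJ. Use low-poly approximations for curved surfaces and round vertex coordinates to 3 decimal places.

v -1.244 -3.196 1.209
v -0.582 -2.595 0.527
v 0.222 -3.785 2.113
v 0.884 -3.184 1.431
v 0.21 -2.661 2.164
v -0.696 -2.297 1.605
v 0.336 -4.083 1.035
v -0.57 -3.719 0.476
v 0.395 -3.143 0.419
v 0.317 -2.264 1.117
v -0.677 -4.116 1.523
v -0.755 -3.237 2.221
v -1.042 -2.844 0.789
v 0.682 -3.536 1.851
v 0.286 -3.229 2.283
v 0.675 -2.875 1.881
v -1.109 -2.669 1.423
v -0.72 -2.316 1.021
v -0.254 -2.354 1.984
v 0.36 -4.064 1.619
v 0.749 -3.711 1.217
v -1.035 -3.505 0.759
v -0.646 -3.151 0.357
v -0.106 -4.026 0.656
v -0.079 -2.813 0.324
v 0.783 -3.159 0.855
v 0.461 -3.687 0.622
v -0.072 -3.473 0.294
v -0.124 -2.296 0.734
v 0.738 -2.642 1.266
v 0.341 -2.335 1.697
v -0.191 -2.121 1.368
v 0.45 -2.618 0.671
v -1.098 -3.738 1.374
v -0.236 -4.084 1.906
v -0.169 -4.259 1.272
v -0.701 -4.045 0.943
v -1.143 -3.221 1.785
v -0.281 -3.567 2.316
v -0.288 -2.907 2.346
v -0.821 -2.693 2.018
v -0.81 -3.762 1.969
v -1.481 1.276 -1.972
v -0.881 0.582 -1.689
v -2.059 1.564 -0.048
v -0.638 0.933 -1.668
v -0.561 1.351 -1.707
v -0.667 1.755 -1.8
v -0.934 2.064 -1.926
v -1.309 2.217 -2.061
v -1.719 2.183 -2.179
v -2.081 1.97 -2.256
v -2.324 1.62 -2.277
v -2.401 1.201 -2.237
v -2.295 0.798 -2.145
v -2.028 0.489 -2.019
v -1.653 0.336 -1.883
v -1.244 0.369 -1.766
v 0.063 -2.003 -3.616
v -0.237 -1.893 -2.273
v 1.729 -0.877 -3.336
v 1.429 -0.767 -1.993
v 0.771 -3.113 -3.367
v 0.471 -3.003 -2.024
v 2.437 -1.987 -3.087
v 2.137 -1.877 -1.744
f 1 38 17
f 38 12 41
f 17 41 6
f 38 41 17
f 1 17 13
f 17 6 18
f 13 18 2
f 17 18 13
f 1 13 22
f 13 2 23
f 22 23 8
f 13 23 22
f 1 22 34
f 22 8 37
f 34 37 11
f 22 37 34
f 1 34 38
f 34 11 42
f 38 42 12
f 34 42 38
f 2 18 29
f 18 6 32
f 29 32 10
f 18 32 29
f 6 41 19
f 41 12 40
f 19 40 5
f 41 40 19
f 12 42 39
f 42 11 35
f 39 35 3
f 42 35 39
f 11 37 36
f 37 8 24
f 36 24 7
f 37 24 36
f 8 23 28
f 23 2 25
f 28 25 9
f 23 25 28
f 4 30 16
f 30 10 31
f 16 31 5
f 30 31 16
f 4 16 14
f 16 5 15
f 14 15 3
f 16 15 14
f 4 14 21
f 14 3 20
f 21 20 7
f 14 20 21
f 4 21 26
f 21 7 27
f 26 27 9
f 21 27 26
f 4 26 30
f 26 9 33
f 30 33 10
f 26 33 30
f 5 31 19
f 31 10 32
f 19 32 6
f 31 32 19
f 3 15 39
f 15 5 40
f 39 40 12
f 15 40 39
f 7 20 36
f 20 3 35
f 36 35 11
f 20 35 36
f 9 27 28
f 27 7 24
f 28 24 8
f 27 24 28
f 10 33 29
f 33 9 25
f 29 25 2
f 33 25 29
f 44 43 46
f 44 46 45
f 46 43 47
f 46 47 45
f 47 43 48
f 47 48 45
f 48 43 49
f 48 49 45
f 49 43 50
f 49 50 45
f 50 43 51
f 50 51 45
f 51 43 52
f 51 52 45
f 52 43 53
f 52 53 45
f 53 43 54
f 53 54 45
f 54 43 55
f 54 55 45
f 55 43 56
f 55 56 45
f 56 43 57
f 56 57 45
f 57 43 58
f 57 58 45
f 58 43 44
f 58 44 45
f 60 62 59
f 63 60 59
f 59 62 61
f 61 63 59
f 60 66 62
f 64 60 63
f 64 66 60
f 62 66 61
f 65 63 61
f 61 66 65
f 65 64 63
f 66 64 65



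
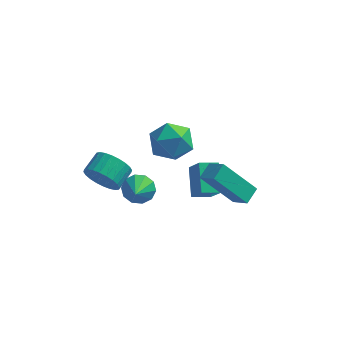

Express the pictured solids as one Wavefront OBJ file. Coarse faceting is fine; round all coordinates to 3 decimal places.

v 4.168 -2.091 -1.012
v 2.713 -2.241 0.605
v 4.446 -1.321 -0.689
v 2.991 -1.471 0.927
v 4.869 -2.589 -0.427
v 3.414 -2.739 1.189
v 5.147 -1.819 -0.105
v 3.692 -1.969 1.512
v -1.294 -3.555 0.94
v -0.952 -3.958 1.669
v -0.623 -3.028 2.028
v -0.966 -2.625 1.3
v -0.678 -3.969 1.449
v -0.35 -3.039 1.809
v -0.498 -3.918 1.152
v -0.17 -2.988 1.511
v -0.44 -3.811 0.822
v -0.111 -2.881 1.182
v -0.511 -3.666 0.511
v -0.183 -2.735 0.87
v -0.702 -3.503 0.265
v -0.373 -2.573 0.624
v -0.983 -3.349 0.121
v -0.654 -2.418 0.481
v -1.311 -3.225 0.103
v -0.982 -2.295 0.463
v -1.637 -3.152 0.212
v -1.308 -2.222 0.571
v -1.91 -3.141 0.431
v -1.582 -2.211 0.791
v -2.09 -3.192 0.729
v -1.762 -2.262 1.088
v -2.149 -3.299 1.058
v -1.82 -2.369 1.418
v -2.077 -3.445 1.37
v -1.749 -2.514 1.729
v -1.887 -3.607 1.616
v -1.558 -2.677 1.975
v -1.606 -3.762 1.759
v -1.277 -2.831 2.119
v -1.278 -3.885 1.777
v -0.949 -2.955 2.137
v -0.185 -1.45 -1.703
v 0.458 -1.653 -2.096
v -0.075 -2.51 -0.977
v 0.592 -1.382 -1.721
v 0.43 -1.137 -1.338
v 0.033 -1.011 -1.096
v -0.447 -1.053 -1.085
v -0.827 -1.247 -1.31
v -0.961 -1.518 -1.686
v -0.799 -1.763 -2.068
v -0.402 -1.888 -2.311
v 0.078 -1.846 -2.321
v 1.901 -1.289 2.069
v 2.4 -2.139 2.492
v 0.42 -1.781 2.828
v 0.919 -2.631 3.251
v 1.156 -1.644 3.596
v 2.072 -1.34 3.127
v 0.748 -2.58 2.193
v 1.664 -2.276 1.724
v 1.688 -2.937 2.568
v 1.94 -2.358 3.435
v 0.88 -1.562 1.885
v 1.132 -0.983 2.752
v 2.575 -1.089 -1.738
v 2.211 0.158 -0.857
v 1.995 -0.49 -2.825
v 1.631 0.757 -1.944
v 3.389 -0.697 -1.956
v 3.025 0.55 -1.075
v 2.809 -0.098 -3.043
v 2.445 1.149 -2.162
f 2 4 1
f 5 2 1
f 1 4 3
f 3 5 1
f 2 8 4
f 6 2 5
f 6 8 2
f 4 8 3
f 7 5 3
f 3 8 7
f 7 6 5
f 8 6 7
f 10 9 13
f 10 13 11
f 11 13 14
f 11 14 12
f 13 9 15
f 13 15 14
f 14 15 16
f 14 16 12
f 15 9 17
f 15 17 16
f 16 17 18
f 16 18 12
f 17 9 19
f 17 19 18
f 18 19 20
f 18 20 12
f 19 9 21
f 19 21 20
f 20 21 22
f 20 22 12
f 21 9 23
f 21 23 22
f 22 23 24
f 22 24 12
f 23 9 25
f 23 25 24
f 24 25 26
f 24 26 12
f 25 9 27
f 25 27 26
f 26 27 28
f 26 28 12
f 27 9 29
f 27 29 28
f 28 29 30
f 28 30 12
f 29 9 31
f 29 31 30
f 30 31 32
f 30 32 12
f 31 9 33
f 31 33 32
f 32 33 34
f 32 34 12
f 33 9 35
f 33 35 34
f 34 35 36
f 34 36 12
f 35 9 37
f 35 37 36
f 36 37 38
f 36 38 12
f 37 9 39
f 37 39 38
f 38 39 40
f 38 40 12
f 39 9 41
f 39 41 40
f 40 41 42
f 40 42 12
f 41 9 10
f 41 10 42
f 42 10 11
f 42 11 12
f 44 43 46
f 44 46 45
f 46 43 47
f 46 47 45
f 47 43 48
f 47 48 45
f 48 43 49
f 48 49 45
f 49 43 50
f 49 50 45
f 50 43 51
f 50 51 45
f 51 43 52
f 51 52 45
f 52 43 53
f 52 53 45
f 53 43 54
f 53 54 45
f 54 43 44
f 54 44 45
f 55 66 60
f 55 60 56
f 55 56 62
f 55 62 65
f 55 65 66
f 56 60 64
f 60 66 59
f 66 65 57
f 65 62 61
f 62 56 63
f 58 64 59
f 58 59 57
f 58 57 61
f 58 61 63
f 58 63 64
f 59 64 60
f 57 59 66
f 61 57 65
f 63 61 62
f 64 63 56
f 68 70 67
f 71 68 67
f 67 70 69
f 69 71 67
f 68 74 70
f 72 68 71
f 72 74 68
f 70 74 69
f 73 71 69
f 69 74 73
f 73 72 71
f 74 72 73



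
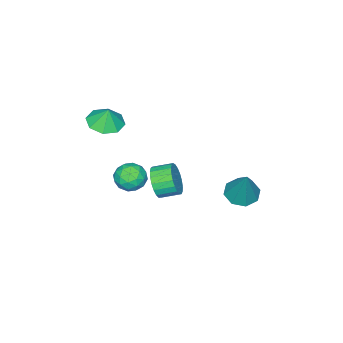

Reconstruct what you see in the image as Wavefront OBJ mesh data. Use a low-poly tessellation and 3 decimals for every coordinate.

v 0.664 -1.157 -1.95
v 1.439 -1.286 -2.376
v 0.741 -2.494 -1.404
v 1.516 -2.623 -1.83
v 1.471 -2.048 -1.147
v 1.424 -1.222 -1.485
v 0.756 -2.558 -2.295
v 0.709 -1.732 -2.633
v 1.496 -2.152 -2.589
v 1.938 -1.837 -1.879
v 0.242 -1.943 -1.901
v 0.684 -1.628 -1.191
v 1.045 -1.104 -2.211
v 1.135 -2.676 -1.569
v 1.109 -2.338 -1.168
v 1.565 -2.414 -1.418
v 1.036 -1.066 -1.687
v 1.491 -1.142 -1.937
v 1.51 -1.59 -1.215
v 0.689 -2.638 -1.843
v 1.144 -2.714 -2.093
v 0.615 -1.366 -2.362
v 1.071 -1.442 -2.612
v 0.67 -2.19 -2.565
v 1.534 -1.689 -2.586
v 1.579 -2.475 -2.265
v 1.133 -2.437 -2.539
v 1.105 -1.951 -2.738
v 1.794 -1.504 -2.169
v 1.839 -2.289 -1.848
v 1.813 -1.951 -1.447
v 1.785 -1.466 -1.645
v 1.827 -2.013 -2.295
v 0.341 -1.491 -1.932
v 0.386 -2.276 -1.611
v 0.395 -2.314 -2.135
v 0.367 -1.829 -2.333
v 0.601 -1.305 -1.515
v 0.646 -2.091 -1.194
v 1.075 -1.829 -1.042
v 1.047 -1.343 -1.241
v 0.353 -1.767 -1.485
v -0.974 -1.957 -3.655
v -0.418 -1.873 -2.877
v -1.01 -1.019 -2.547
v -1.566 -1.103 -3.325
v -0.229 -1.64 -3.14
v -0.82 -0.786 -2.81
v -0.168 -1.462 -3.492
v -0.76 -0.608 -3.162
v -0.247 -1.369 -3.872
v -0.838 -0.515 -3.542
v -0.452 -1.378 -4.215
v -1.043 -0.524 -3.885
v -0.746 -1.488 -4.461
v -1.338 -0.634 -4.131
v -1.081 -1.678 -4.567
v -1.672 -0.824 -4.237
v -1.397 -1.916 -4.516
v -1.988 -1.062 -4.186
v -1.64 -2.162 -4.316
v -2.231 -1.308 -3.986
v -1.767 -2.372 -4.002
v -2.359 -1.518 -3.671
v -1.758 -2.51 -3.627
v -2.35 -1.657 -3.297
v -1.613 -2.553 -3.258
v -2.205 -1.699 -2.928
v -1.358 -2.493 -2.957
v -1.949 -1.639 -2.627
v -1.036 -2.34 -2.777
v -1.628 -1.486 -2.447
v -0.704 -2.12 -2.749
v -1.295 -1.266 -2.418
v -0.952 3.315 -1.718
v -0.265 2.733 -1.727
v -0.308 4.045 0.198
v -0.102 3.338 -2.013
v -0.436 3.93 -2.126
v -1.073 4.161 -2
v -1.639 3.897 -1.709
v -1.802 3.291 -1.424
v -1.468 2.7 -1.311
v -0.831 2.469 -1.437
v 1.562 -2.991 2.031
v 2.366 -2.487 1.828
v 1.638 -2.709 3.029
v 1.75 -2.079 1.759
v 1.024 -2.205 1.85
v 0.613 -2.791 2.047
v 0.759 -3.495 2.234
v 1.375 -3.903 2.303
v 2.101 -3.777 2.212
v 2.511 -3.19 2.015
f 1 38 17
f 38 12 41
f 17 41 6
f 38 41 17
f 1 17 13
f 17 6 18
f 13 18 2
f 17 18 13
f 1 13 22
f 13 2 23
f 22 23 8
f 13 23 22
f 1 22 34
f 22 8 37
f 34 37 11
f 22 37 34
f 1 34 38
f 34 11 42
f 38 42 12
f 34 42 38
f 2 18 29
f 18 6 32
f 29 32 10
f 18 32 29
f 6 41 19
f 41 12 40
f 19 40 5
f 41 40 19
f 12 42 39
f 42 11 35
f 39 35 3
f 42 35 39
f 11 37 36
f 37 8 24
f 36 24 7
f 37 24 36
f 8 23 28
f 23 2 25
f 28 25 9
f 23 25 28
f 4 30 16
f 30 10 31
f 16 31 5
f 30 31 16
f 4 16 14
f 16 5 15
f 14 15 3
f 16 15 14
f 4 14 21
f 14 3 20
f 21 20 7
f 14 20 21
f 4 21 26
f 21 7 27
f 26 27 9
f 21 27 26
f 4 26 30
f 26 9 33
f 30 33 10
f 26 33 30
f 5 31 19
f 31 10 32
f 19 32 6
f 31 32 19
f 3 15 39
f 15 5 40
f 39 40 12
f 15 40 39
f 7 20 36
f 20 3 35
f 36 35 11
f 20 35 36
f 9 27 28
f 27 7 24
f 28 24 8
f 27 24 28
f 10 33 29
f 33 9 25
f 29 25 2
f 33 25 29
f 44 43 47
f 44 47 45
f 45 47 48
f 45 48 46
f 47 43 49
f 47 49 48
f 48 49 50
f 48 50 46
f 49 43 51
f 49 51 50
f 50 51 52
f 50 52 46
f 51 43 53
f 51 53 52
f 52 53 54
f 52 54 46
f 53 43 55
f 53 55 54
f 54 55 56
f 54 56 46
f 55 43 57
f 55 57 56
f 56 57 58
f 56 58 46
f 57 43 59
f 57 59 58
f 58 59 60
f 58 60 46
f 59 43 61
f 59 61 60
f 60 61 62
f 60 62 46
f 61 43 63
f 61 63 62
f 62 63 64
f 62 64 46
f 63 43 65
f 63 65 64
f 64 65 66
f 64 66 46
f 65 43 67
f 65 67 66
f 66 67 68
f 66 68 46
f 67 43 69
f 67 69 68
f 68 69 70
f 68 70 46
f 69 43 71
f 69 71 70
f 70 71 72
f 70 72 46
f 71 43 73
f 71 73 72
f 72 73 74
f 72 74 46
f 73 43 44
f 73 44 74
f 74 44 45
f 74 45 46
f 76 75 78
f 76 78 77
f 78 75 79
f 78 79 77
f 79 75 80
f 79 80 77
f 80 75 81
f 80 81 77
f 81 75 82
f 81 82 77
f 82 75 83
f 82 83 77
f 83 75 84
f 83 84 77
f 84 75 76
f 84 76 77
f 86 85 88
f 86 88 87
f 88 85 89
f 88 89 87
f 89 85 90
f 89 90 87
f 90 85 91
f 90 91 87
f 91 85 92
f 91 92 87
f 92 85 93
f 92 93 87
f 93 85 94
f 93 94 87
f 94 85 86
f 94 86 87



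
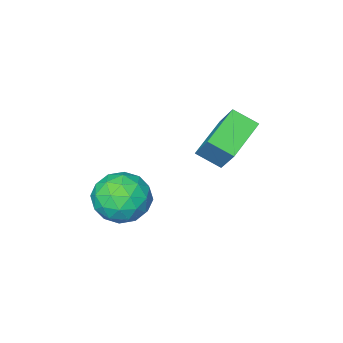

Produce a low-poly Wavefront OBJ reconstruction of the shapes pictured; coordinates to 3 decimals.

v -2.587 -0.543 0.028
v -2.409 0.472 1.342
v -3.182 0.282 -0.529
v -3.003 1.298 0.785
v -0.977 0.122 -0.705
v -0.798 1.138 0.609
v -1.571 0.948 -1.262
v -1.393 1.963 0.052
v 1.125 0.115 -3.031
v 1.932 0.587 -2.264
v 1.688 -1.687 -2.516
v 2.495 -1.215 -1.749
v 1.312 -1.113 -1.52
v 0.964 0 -1.838
v 2.656 -1.1 -2.942
v 2.308 0.013 -3.26
v 2.878 -0.164 -2.209
v 2.048 -0.172 -1.33
v 1.572 -0.928 -3.45
v 0.742 -0.936 -2.571
v 1.479 0.509 -2.693
v 2.141 -1.609 -2.087
v 1.446 -1.549 -1.952
v 1.92 -1.272 -1.501
v 0.91 0.164 -2.443
v 1.385 0.442 -1.992
v 1.02 -0.557 -1.554
v 2.235 -1.542 -2.788
v 2.71 -1.264 -2.337
v 1.7 0.172 -3.279
v 2.174 0.449 -2.828
v 2.6 -0.543 -3.226
v 2.51 0.345 -2.21
v 2.84 -0.714 -1.907
v 2.935 -0.647 -2.608
v 2.731 0.008 -2.795
v 2.021 0.34 -1.693
v 2.352 -0.719 -1.39
v 1.657 -0.659 -1.255
v 1.453 -0.004 -1.443
v 2.578 -0.101 -1.661
v 1.268 -0.381 -3.39
v 1.599 -1.44 -3.087
v 2.167 -1.096 -3.337
v 1.963 -0.441 -3.525
v 0.78 -0.386 -2.873
v 1.11 -1.445 -2.57
v 0.889 -1.108 -1.985
v 0.685 -0.453 -2.172
v 1.042 -0.999 -3.119
f 2 4 1
f 5 2 1
f 1 4 3
f 3 5 1
f 2 8 4
f 6 2 5
f 6 8 2
f 4 8 3
f 7 5 3
f 3 8 7
f 7 6 5
f 8 6 7
f 9 46 25
f 46 20 49
f 25 49 14
f 46 49 25
f 9 25 21
f 25 14 26
f 21 26 10
f 25 26 21
f 9 21 30
f 21 10 31
f 30 31 16
f 21 31 30
f 9 30 42
f 30 16 45
f 42 45 19
f 30 45 42
f 9 42 46
f 42 19 50
f 46 50 20
f 42 50 46
f 10 26 37
f 26 14 40
f 37 40 18
f 26 40 37
f 14 49 27
f 49 20 48
f 27 48 13
f 49 48 27
f 20 50 47
f 50 19 43
f 47 43 11
f 50 43 47
f 19 45 44
f 45 16 32
f 44 32 15
f 45 32 44
f 16 31 36
f 31 10 33
f 36 33 17
f 31 33 36
f 12 38 24
f 38 18 39
f 24 39 13
f 38 39 24
f 12 24 22
f 24 13 23
f 22 23 11
f 24 23 22
f 12 22 29
f 22 11 28
f 29 28 15
f 22 28 29
f 12 29 34
f 29 15 35
f 34 35 17
f 29 35 34
f 12 34 38
f 34 17 41
f 38 41 18
f 34 41 38
f 13 39 27
f 39 18 40
f 27 40 14
f 39 40 27
f 11 23 47
f 23 13 48
f 47 48 20
f 23 48 47
f 15 28 44
f 28 11 43
f 44 43 19
f 28 43 44
f 17 35 36
f 35 15 32
f 36 32 16
f 35 32 36
f 18 41 37
f 41 17 33
f 37 33 10
f 41 33 37



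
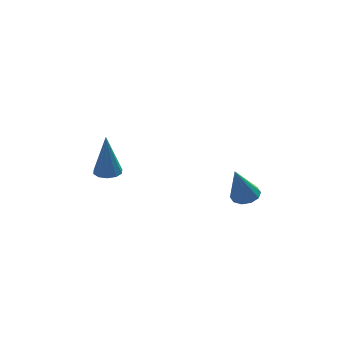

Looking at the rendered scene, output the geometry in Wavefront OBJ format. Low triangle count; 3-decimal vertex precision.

v 3.559 -0.97 2.174
v 4.038 -0.658 2.438
v 3.101 -1.63 3.786
v 3.726 -0.426 2.445
v 3.35 -0.402 2.348
v 3.053 -0.594 2.185
v 2.95 -0.93 2.018
v 3.079 -1.282 1.911
v 3.391 -1.514 1.904
v 3.767 -1.538 2.001
v 4.064 -1.346 2.164
v 4.167 -1.01 2.331
v -1.977 1.096 2.508
v -1.622 0.605 2.439
v -2.023 0.764 4.632
v -1.399 0.904 2.49
v -1.396 1.277 2.549
v -1.615 1.58 2.592
v -1.973 1.699 2.603
v -2.332 1.588 2.578
v -2.556 1.289 2.526
v -2.559 0.916 2.468
v -2.339 0.613 2.425
v -1.982 0.494 2.414
f 2 1 4
f 2 4 3
f 4 1 5
f 4 5 3
f 5 1 6
f 5 6 3
f 6 1 7
f 6 7 3
f 7 1 8
f 7 8 3
f 8 1 9
f 8 9 3
f 9 1 10
f 9 10 3
f 10 1 11
f 10 11 3
f 11 1 12
f 11 12 3
f 12 1 2
f 12 2 3
f 14 13 16
f 14 16 15
f 16 13 17
f 16 17 15
f 17 13 18
f 17 18 15
f 18 13 19
f 18 19 15
f 19 13 20
f 19 20 15
f 20 13 21
f 20 21 15
f 21 13 22
f 21 22 15
f 22 13 23
f 22 23 15
f 23 13 24
f 23 24 15
f 24 13 14
f 24 14 15



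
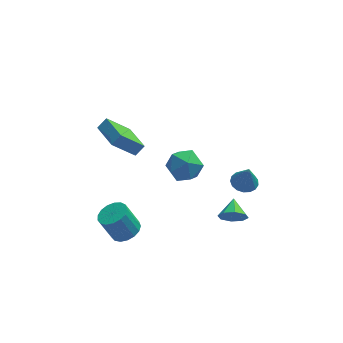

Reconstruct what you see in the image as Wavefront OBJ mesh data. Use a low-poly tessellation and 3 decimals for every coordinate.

v -3.337 -2.912 -1.865
v -2.591 -2.554 -1.565
v -3.277 -2.369 -0.076
v -4.023 -2.728 -0.375
v -2.811 -2.224 -1.708
v -3.497 -2.039 -0.219
v -3.152 -2.052 -1.886
v -3.838 -1.868 -0.397
v -3.535 -2.077 -2.059
v -4.221 -1.893 -0.57
v -3.872 -2.294 -2.188
v -4.559 -2.109 -0.699
v -4.087 -2.652 -2.243
v -4.774 -2.467 -0.754
v -4.13 -3.07 -2.211
v -4.817 -2.885 -0.722
v -3.992 -3.451 -2.099
v -4.678 -3.266 -0.61
v -3.703 -3.71 -1.934
v -4.389 -3.525 -0.445
v -3.33 -3.785 -1.753
v -4.017 -3.6 -0.264
v -2.959 -3.661 -1.597
v -3.645 -3.476 -0.108
v -2.674 -3.365 -1.503
v -3.361 -3.18 -0.014
v -2.542 -2.966 -1.491
v -3.228 -2.781 -0.002
v -3.614 1.727 1.003
v -3.078 1.991 1.535
v -4.237 3.564 0.721
v -3.701 3.827 1.253
v -2.299 1.953 -0.433
v -1.763 2.216 0.099
v -2.922 3.789 -0.715
v -2.386 4.053 -0.183
v -0.96 -0.85 1.539
v -0.064 -0.608 0.903
v 0.104 -1.792 2.677
v 1 -1.55 2.041
v 0.492 -0.737 2.631
v -0.165 -0.155 1.927
v 0.205 -2.245 1.653
v -0.452 -1.663 0.949
v 0.656 -1.47 0.973
v 0.833 -0.538 1.578
v -0.793 -1.862 2.002
v -0.616 -0.93 2.607
v 3.498 0.073 -1.647
v 4.136 0.538 -1.643
v 3.682 -0.193 -0.173
v 3.851 0.775 -1.565
v 3.486 0.85 -1.506
v 3.123 0.747 -1.479
v 2.846 0.49 -1.491
v 2.718 0.138 -1.538
v 2.769 -0.23 -1.611
v 2.987 -0.528 -1.692
v 3.322 -0.689 -1.763
v 3.697 -0.675 -1.807
v 4.027 -0.489 -1.815
v 4.235 -0.175 -1.785
v 4.274 0.196 -1.723
v 2.365 -3.265 -0.986
v 2.909 -3.131 -1.598
v 2.555 -2.155 -0.574
v 2.317 -2.97 -1.76
v 1.752 -2.981 -1.469
v 1.547 -3.159 -0.895
v 1.82 -3.399 -0.374
v 2.413 -3.561 -0.212
v 2.977 -3.55 -0.504
v 3.183 -3.372 -1.078
f 2 1 5
f 2 5 3
f 3 5 6
f 3 6 4
f 5 1 7
f 5 7 6
f 6 7 8
f 6 8 4
f 7 1 9
f 7 9 8
f 8 9 10
f 8 10 4
f 9 1 11
f 9 11 10
f 10 11 12
f 10 12 4
f 11 1 13
f 11 13 12
f 12 13 14
f 12 14 4
f 13 1 15
f 13 15 14
f 14 15 16
f 14 16 4
f 15 1 17
f 15 17 16
f 16 17 18
f 16 18 4
f 17 1 19
f 17 19 18
f 18 19 20
f 18 20 4
f 19 1 21
f 19 21 20
f 20 21 22
f 20 22 4
f 21 1 23
f 21 23 22
f 22 23 24
f 22 24 4
f 23 1 25
f 23 25 24
f 24 25 26
f 24 26 4
f 25 1 27
f 25 27 26
f 26 27 28
f 26 28 4
f 27 1 2
f 27 2 28
f 28 2 3
f 28 3 4
f 30 32 29
f 33 30 29
f 29 32 31
f 31 33 29
f 30 36 32
f 34 30 33
f 34 36 30
f 32 36 31
f 35 33 31
f 31 36 35
f 35 34 33
f 36 34 35
f 37 48 42
f 37 42 38
f 37 38 44
f 37 44 47
f 37 47 48
f 38 42 46
f 42 48 41
f 48 47 39
f 47 44 43
f 44 38 45
f 40 46 41
f 40 41 39
f 40 39 43
f 40 43 45
f 40 45 46
f 41 46 42
f 39 41 48
f 43 39 47
f 45 43 44
f 46 45 38
f 50 49 52
f 50 52 51
f 52 49 53
f 52 53 51
f 53 49 54
f 53 54 51
f 54 49 55
f 54 55 51
f 55 49 56
f 55 56 51
f 56 49 57
f 56 57 51
f 57 49 58
f 57 58 51
f 58 49 59
f 58 59 51
f 59 49 60
f 59 60 51
f 60 49 61
f 60 61 51
f 61 49 62
f 61 62 51
f 62 49 63
f 62 63 51
f 63 49 50
f 63 50 51
f 65 64 67
f 65 67 66
f 67 64 68
f 67 68 66
f 68 64 69
f 68 69 66
f 69 64 70
f 69 70 66
f 70 64 71
f 70 71 66
f 71 64 72
f 71 72 66
f 72 64 73
f 72 73 66
f 73 64 65
f 73 65 66



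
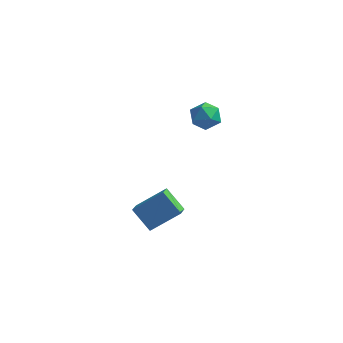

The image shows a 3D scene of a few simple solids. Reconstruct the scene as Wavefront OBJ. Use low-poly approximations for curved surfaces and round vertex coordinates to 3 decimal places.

v 0.139 1.577 -4.374
v 0.348 0.595 -3.855
v -0.969 1.904 -3.311
v -0.76 0.922 -2.792
v 1.48 2.458 -3.248
v 1.689 1.476 -2.729
v 0.372 2.785 -2.185
v 0.581 1.803 -1.666
v 1.547 4.427 2.961
v 2.421 4.605 3.166
v 1.719 3.035 3.434
v 2.593 3.213 3.639
v 1.922 3.597 4.128
v 1.816 4.457 3.835
v 2.324 3.183 2.765
v 2.218 4.043 2.472
v 2.901 3.836 3.044
v 2.653 4.091 3.886
v 1.487 3.549 2.714
v 1.239 3.804 3.556
f 2 4 1
f 5 2 1
f 1 4 3
f 3 5 1
f 2 8 4
f 6 2 5
f 6 8 2
f 4 8 3
f 7 5 3
f 3 8 7
f 7 6 5
f 8 6 7
f 9 20 14
f 9 14 10
f 9 10 16
f 9 16 19
f 9 19 20
f 10 14 18
f 14 20 13
f 20 19 11
f 19 16 15
f 16 10 17
f 12 18 13
f 12 13 11
f 12 11 15
f 12 15 17
f 12 17 18
f 13 18 14
f 11 13 20
f 15 11 19
f 17 15 16
f 18 17 10



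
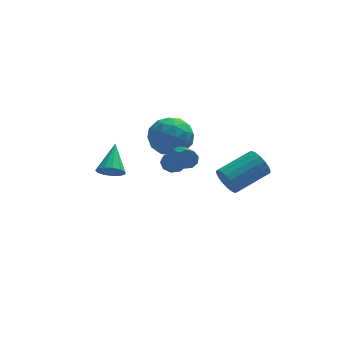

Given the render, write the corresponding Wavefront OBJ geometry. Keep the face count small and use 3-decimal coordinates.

v 1.113 0.16 1.632
v 1.439 0.365 1.981
v 1.553 -0.934 2.638
v 1.227 -1.14 2.288
v 1.104 0.393 2.096
v 1.217 -0.906 2.753
v 0.773 0.313 1.994
v 0.886 -0.986 2.65
v 0.601 0.16 1.722
v 0.715 -1.139 2.379
v 0.669 0.008 1.408
v 0.783 -1.292 2.065
v 0.945 -0.074 1.199
v 1.059 -1.373 1.855
v 1.299 -0.046 1.192
v 1.413 -1.345 1.849
v 1.567 0.078 1.391
v 1.681 -1.221 2.048
v 1.622 0.24 1.703
v 1.736 -1.059 2.359
v 2.679 -2.879 1.905
v 3.011 -3.114 1.299
v 4.613 -2.376 1.889
v 4.281 -2.141 2.495
v 2.906 -2.819 1.214
v 4.508 -2.081 1.804
v 2.756 -2.535 1.266
v 4.358 -1.797 1.856
v 2.591 -2.32 1.444
v 4.193 -1.582 2.034
v 2.443 -2.215 1.714
v 4.045 -1.477 2.304
v 2.342 -2.242 2.022
v 3.944 -1.504 2.612
v 2.308 -2.395 2.306
v 3.91 -1.657 2.896
v 2.347 -2.644 2.511
v 3.949 -1.906 3.101
v 2.452 -2.939 2.596
v 4.054 -2.201 3.186
v 2.602 -3.223 2.544
v 4.204 -2.485 3.134
v 2.767 -3.438 2.366
v 4.369 -2.7 2.956
v 2.915 -3.543 2.096
v 4.517 -2.805 2.686
v 3.016 -3.516 1.788
v 4.618 -2.778 2.378
v 3.05 -3.363 1.504
v 4.652 -2.625 2.094
v 1.328 3.13 1.378
v 2.022 2.229 1.523
v -0.142 2.051 1.717
v 0.552 1.15 1.862
v 0.55 2.002 2.629
v 1.459 2.669 2.419
v 0.421 1.611 0.821
v 1.33 2.278 0.611
v 1.462 1.291 1.179
v 1.541 1.532 2.296
v 0.339 2.748 0.944
v 0.418 2.989 2.061
v 1.804 2.774 1.421
v 0.076 1.506 1.819
v 0.075 2.007 2.27
v 0.483 1.477 2.355
v 1.473 3.033 1.948
v 1.881 2.503 2.033
v 1.016 2.37 2.683
v -0.001 1.777 1.207
v 0.407 1.247 1.292
v 1.397 2.803 0.885
v 1.805 2.273 0.97
v 0.864 1.91 0.557
v 1.883 1.693 1.304
v 1.019 1.059 1.503
v 0.942 1.33 0.891
v 1.476 1.722 0.768
v 1.93 1.835 1.961
v 1.066 1.201 2.16
v 1.065 1.702 2.61
v 1.599 2.094 2.487
v 1.6 1.284 1.758
v 0.814 3.079 1.08
v -0.05 2.445 1.279
v 0.281 2.186 0.753
v 0.815 2.578 0.63
v 0.861 3.221 1.737
v -0.003 2.587 1.936
v 0.404 2.558 2.472
v 0.938 2.95 2.349
v 0.28 2.996 1.482
v -2.208 -1.544 2.079
v -1.593 -1.79 2.177
v -1.852 -0.276 3.021
v -1.572 -1.569 1.871
v -1.752 -1.34 1.632
v -2.078 -1.176 1.534
v -2.445 -1.129 1.609
v -2.737 -1.214 1.834
v -2.861 -1.403 2.136
v -2.777 -1.638 2.42
v -2.513 -1.842 2.595
v -2.152 -1.952 2.607
v -1.809 -1.933 2.451
v 1.22 3.147 -0.899
v 1.61 3.539 -0.577
v 1.06 2.453 0.139
v 1.197 3.681 -0.546
v 0.795 3.572 -0.681
v 0.592 3.265 -0.918
v 0.683 2.903 -1.146
v 1.025 2.655 -1.259
v 1.459 2.637 -1.203
v 1.781 2.858 -1.006
v 1.841 3.215 -0.758
f 2 1 5
f 2 5 3
f 3 5 6
f 3 6 4
f 5 1 7
f 5 7 6
f 6 7 8
f 6 8 4
f 7 1 9
f 7 9 8
f 8 9 10
f 8 10 4
f 9 1 11
f 9 11 10
f 10 11 12
f 10 12 4
f 11 1 13
f 11 13 12
f 12 13 14
f 12 14 4
f 13 1 15
f 13 15 14
f 14 15 16
f 14 16 4
f 15 1 17
f 15 17 16
f 16 17 18
f 16 18 4
f 17 1 19
f 17 19 18
f 18 19 20
f 18 20 4
f 19 1 2
f 19 2 20
f 20 2 3
f 20 3 4
f 22 21 25
f 22 25 23
f 23 25 26
f 23 26 24
f 25 21 27
f 25 27 26
f 26 27 28
f 26 28 24
f 27 21 29
f 27 29 28
f 28 29 30
f 28 30 24
f 29 21 31
f 29 31 30
f 30 31 32
f 30 32 24
f 31 21 33
f 31 33 32
f 32 33 34
f 32 34 24
f 33 21 35
f 33 35 34
f 34 35 36
f 34 36 24
f 35 21 37
f 35 37 36
f 36 37 38
f 36 38 24
f 37 21 39
f 37 39 38
f 38 39 40
f 38 40 24
f 39 21 41
f 39 41 40
f 40 41 42
f 40 42 24
f 41 21 43
f 41 43 42
f 42 43 44
f 42 44 24
f 43 21 45
f 43 45 44
f 44 45 46
f 44 46 24
f 45 21 47
f 45 47 46
f 46 47 48
f 46 48 24
f 47 21 49
f 47 49 48
f 48 49 50
f 48 50 24
f 49 21 22
f 49 22 50
f 50 22 23
f 50 23 24
f 51 88 67
f 88 62 91
f 67 91 56
f 88 91 67
f 51 67 63
f 67 56 68
f 63 68 52
f 67 68 63
f 51 63 72
f 63 52 73
f 72 73 58
f 63 73 72
f 51 72 84
f 72 58 87
f 84 87 61
f 72 87 84
f 51 84 88
f 84 61 92
f 88 92 62
f 84 92 88
f 52 68 79
f 68 56 82
f 79 82 60
f 68 82 79
f 56 91 69
f 91 62 90
f 69 90 55
f 91 90 69
f 62 92 89
f 92 61 85
f 89 85 53
f 92 85 89
f 61 87 86
f 87 58 74
f 86 74 57
f 87 74 86
f 58 73 78
f 73 52 75
f 78 75 59
f 73 75 78
f 54 80 66
f 80 60 81
f 66 81 55
f 80 81 66
f 54 66 64
f 66 55 65
f 64 65 53
f 66 65 64
f 54 64 71
f 64 53 70
f 71 70 57
f 64 70 71
f 54 71 76
f 71 57 77
f 76 77 59
f 71 77 76
f 54 76 80
f 76 59 83
f 80 83 60
f 76 83 80
f 55 81 69
f 81 60 82
f 69 82 56
f 81 82 69
f 53 65 89
f 65 55 90
f 89 90 62
f 65 90 89
f 57 70 86
f 70 53 85
f 86 85 61
f 70 85 86
f 59 77 78
f 77 57 74
f 78 74 58
f 77 74 78
f 60 83 79
f 83 59 75
f 79 75 52
f 83 75 79
f 94 93 96
f 94 96 95
f 96 93 97
f 96 97 95
f 97 93 98
f 97 98 95
f 98 93 99
f 98 99 95
f 99 93 100
f 99 100 95
f 100 93 101
f 100 101 95
f 101 93 102
f 101 102 95
f 102 93 103
f 102 103 95
f 103 93 104
f 103 104 95
f 104 93 105
f 104 105 95
f 105 93 94
f 105 94 95
f 107 106 109
f 107 109 108
f 109 106 110
f 109 110 108
f 110 106 111
f 110 111 108
f 111 106 112
f 111 112 108
f 112 106 113
f 112 113 108
f 113 106 114
f 113 114 108
f 114 106 115
f 114 115 108
f 115 106 116
f 115 116 108
f 116 106 107
f 116 107 108

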